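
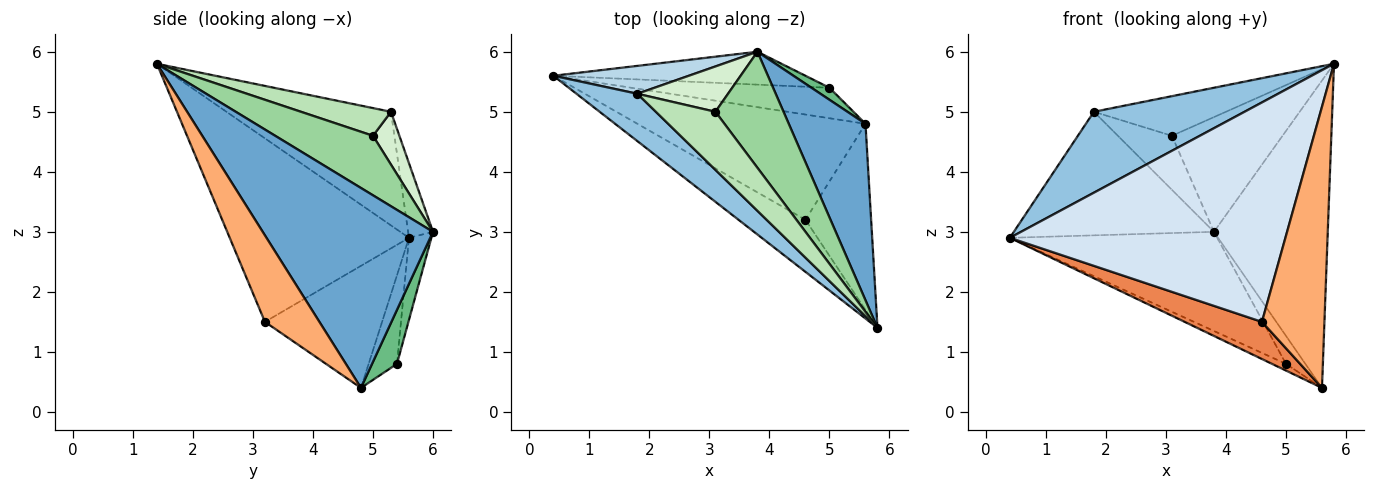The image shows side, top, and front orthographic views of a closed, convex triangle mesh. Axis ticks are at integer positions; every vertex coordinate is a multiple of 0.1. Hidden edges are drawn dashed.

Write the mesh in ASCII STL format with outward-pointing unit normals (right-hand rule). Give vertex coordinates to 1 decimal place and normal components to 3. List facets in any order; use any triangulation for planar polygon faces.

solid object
 facet normal 0.792 0.529 0.304
  outer loop
   vertex 3.8 6.0 3.0
   vertex 5.8 1.4 5.8
   vertex 5.6 4.8 0.4
  endloop
 endfacet
 facet normal -0.686 -0.628 0.368
  outer loop
   vertex 1.8 5.3 5.0
   vertex 0.4 5.6 2.9
   vertex 5.8 1.4 5.8
  endloop
 endfacet
 facet normal -0.120 0.968 0.219
  outer loop
   vertex 1.8 5.3 5.0
   vertex 3.8 6.0 3.0
   vertex 0.4 5.6 2.9
  endloop
 endfacet
 facet normal -0.535 -0.822 -0.195
  outer loop
   vertex 4.6 3.2 1.5
   vertex 5.8 1.4 5.8
   vertex 0.4 5.6 2.9
  endloop
 endfacet
 facet normal -0.450 -0.297 -0.842
  outer loop
   vertex 4.6 3.2 1.5
   vertex 0.4 5.6 2.9
   vertex 5.6 4.8 0.4
  endloop
 endfacet
 facet normal 0.588 -0.674 -0.446
  outer loop
   vertex 4.6 3.2 1.5
   vertex 5.6 4.8 0.4
   vertex 5.8 1.4 5.8
  endloop
 endfacet
 facet normal -0.400 0.197 -0.895
  outer loop
   vertex 5.0 5.4 0.8
   vertex 5.6 4.8 0.4
   vertex 0.4 5.6 2.9
  endloop
 endfacet
 facet normal -0.102 0.944 -0.313
  outer loop
   vertex 5.0 5.4 0.8
   vertex 0.4 5.6 2.9
   vertex 3.8 6.0 3.0
  endloop
 endfacet
 facet normal 0.763 0.594 0.254
  outer loop
   vertex 5.0 5.4 0.8
   vertex 3.8 6.0 3.0
   vertex 5.6 4.8 0.4
  endloop
 endfacet
 facet normal 0.528 0.597 0.604
  outer loop
   vertex 3.1 5.0 4.6
   vertex 5.8 1.4 5.8
   vertex 3.8 6.0 3.0
  endloop
 endfacet
 facet normal 0.359 0.526 0.771
  outer loop
   vertex 3.1 5.0 4.6
   vertex 1.8 5.3 5.0
   vertex 5.8 1.4 5.8
  endloop
 endfacet
 facet normal 0.351 0.717 0.602
  outer loop
   vertex 3.1 5.0 4.6
   vertex 3.8 6.0 3.0
   vertex 1.8 5.3 5.0
  endloop
 endfacet
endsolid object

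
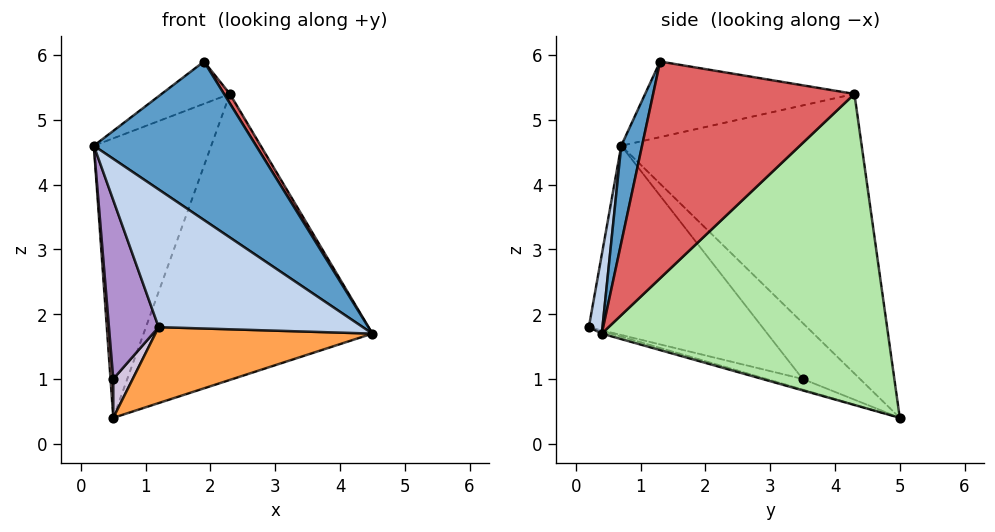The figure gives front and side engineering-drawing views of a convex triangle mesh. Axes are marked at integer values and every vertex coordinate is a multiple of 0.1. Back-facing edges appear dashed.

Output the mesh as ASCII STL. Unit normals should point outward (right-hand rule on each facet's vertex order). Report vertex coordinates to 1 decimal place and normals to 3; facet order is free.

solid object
 facet normal 0.122 -0.952 0.280
  outer loop
   vertex 1.9 1.3 5.9
   vertex 0.2 0.7 4.6
   vertex 4.5 0.4 1.7
  endloop
 endfacet
 facet normal 0.065 -0.978 0.198
  outer loop
   vertex 1.2 0.2 1.8
   vertex 4.5 0.4 1.7
   vertex 0.2 0.7 4.6
  endloop
 endfacet
 facet normal -0.012 -0.282 -0.959
  outer loop
   vertex 1.2 0.2 1.8
   vertex 0.5 5.0 0.4
   vertex 4.5 0.4 1.7
  endloop
 endfacet
 facet normal -0.839 0.409 0.359
  outer loop
   vertex 2.3 4.3 5.4
   vertex 0.5 5.0 0.4
   vertex 0.2 0.7 4.6
  endloop
 endfacet
 facet normal -0.639 0.209 0.740
  outer loop
   vertex 2.3 4.3 5.4
   vertex 0.2 0.7 4.6
   vertex 1.9 1.3 5.9
  endloop
 endfacet
 facet normal 0.767 0.613 -0.190
  outer loop
   vertex 2.3 4.3 5.4
   vertex 4.5 0.4 1.7
   vertex 0.5 5.0 0.4
  endloop
 endfacet
 facet normal 0.848 -0.025 0.530
  outer loop
   vertex 2.3 4.3 5.4
   vertex 1.9 1.3 5.9
   vertex 4.5 0.4 1.7
  endloop
 endfacet
 facet normal -0.992 -0.048 -0.120
  outer loop
   vertex 0.5 3.5 1.0
   vertex 0.2 0.7 4.6
   vertex 0.5 5.0 0.4
  endloop
 endfacet
 facet normal -0.922 -0.264 -0.282
  outer loop
   vertex 0.5 3.5 1.0
   vertex 1.2 0.2 1.8
   vertex 0.2 0.7 4.6
  endloop
 endfacet
 facet normal -0.568 -0.306 -0.764
  outer loop
   vertex 0.5 3.5 1.0
   vertex 0.5 5.0 0.4
   vertex 1.2 0.2 1.8
  endloop
 endfacet
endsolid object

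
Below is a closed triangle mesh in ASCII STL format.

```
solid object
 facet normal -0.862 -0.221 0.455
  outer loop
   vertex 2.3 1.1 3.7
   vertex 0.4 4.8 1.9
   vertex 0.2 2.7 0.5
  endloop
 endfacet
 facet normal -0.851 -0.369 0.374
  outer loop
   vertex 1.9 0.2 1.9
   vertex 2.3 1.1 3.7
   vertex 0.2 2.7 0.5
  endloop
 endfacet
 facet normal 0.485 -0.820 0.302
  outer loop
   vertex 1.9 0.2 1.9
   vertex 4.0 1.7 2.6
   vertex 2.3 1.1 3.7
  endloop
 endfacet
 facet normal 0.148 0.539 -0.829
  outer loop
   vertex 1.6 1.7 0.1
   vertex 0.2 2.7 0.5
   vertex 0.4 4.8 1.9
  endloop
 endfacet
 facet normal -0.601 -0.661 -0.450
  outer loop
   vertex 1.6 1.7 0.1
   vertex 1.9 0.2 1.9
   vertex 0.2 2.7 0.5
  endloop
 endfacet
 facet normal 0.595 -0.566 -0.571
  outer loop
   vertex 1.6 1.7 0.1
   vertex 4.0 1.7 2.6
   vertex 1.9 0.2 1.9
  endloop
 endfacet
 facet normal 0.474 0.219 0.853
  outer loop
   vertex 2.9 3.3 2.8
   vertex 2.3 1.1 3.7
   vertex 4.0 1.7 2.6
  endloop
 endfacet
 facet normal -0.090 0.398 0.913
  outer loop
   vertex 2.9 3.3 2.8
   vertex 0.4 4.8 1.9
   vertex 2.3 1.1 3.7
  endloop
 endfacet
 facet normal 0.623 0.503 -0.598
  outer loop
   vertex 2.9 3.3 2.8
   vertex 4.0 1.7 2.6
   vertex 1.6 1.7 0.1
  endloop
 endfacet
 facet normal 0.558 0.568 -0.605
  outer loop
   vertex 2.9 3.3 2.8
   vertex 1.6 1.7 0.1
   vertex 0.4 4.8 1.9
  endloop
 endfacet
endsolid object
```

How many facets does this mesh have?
10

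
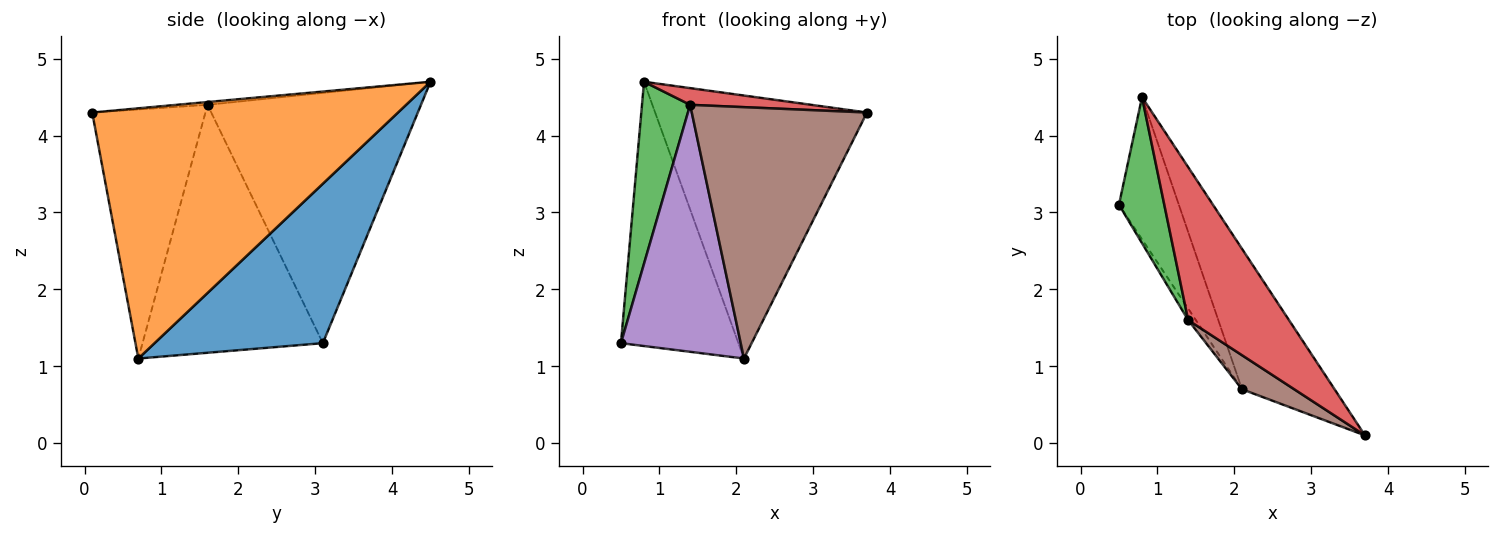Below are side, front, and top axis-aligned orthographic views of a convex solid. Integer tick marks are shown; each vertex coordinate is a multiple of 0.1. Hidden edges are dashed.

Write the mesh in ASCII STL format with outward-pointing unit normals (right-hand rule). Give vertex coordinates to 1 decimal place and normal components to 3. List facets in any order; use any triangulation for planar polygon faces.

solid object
 facet normal 0.784 0.547 -0.294
  outer loop
   vertex 2.1 0.7 1.1
   vertex 0.5 3.1 1.3
   vertex 0.8 4.5 4.7
  endloop
 endfacet
 facet normal 0.786 0.545 -0.291
  outer loop
   vertex 2.1 0.7 1.1
   vertex 0.8 4.5 4.7
   vertex 3.7 0.1 4.3
  endloop
 endfacet
 facet normal -0.961 -0.217 0.174
  outer loop
   vertex 1.4 1.6 4.4
   vertex 0.8 4.5 4.7
   vertex 0.5 3.1 1.3
  endloop
 endfacet
 facet normal -0.028 -0.108 0.994
  outer loop
   vertex 1.4 1.6 4.4
   vertex 3.7 0.1 4.3
   vertex 0.8 4.5 4.7
  endloop
 endfacet
 facet normal -0.833 -0.553 -0.026
  outer loop
   vertex 1.4 1.6 4.4
   vertex 0.5 3.1 1.3
   vertex 2.1 0.7 1.1
  endloop
 endfacet
 facet normal -0.539 -0.834 0.113
  outer loop
   vertex 1.4 1.6 4.4
   vertex 2.1 0.7 1.1
   vertex 3.7 0.1 4.3
  endloop
 endfacet
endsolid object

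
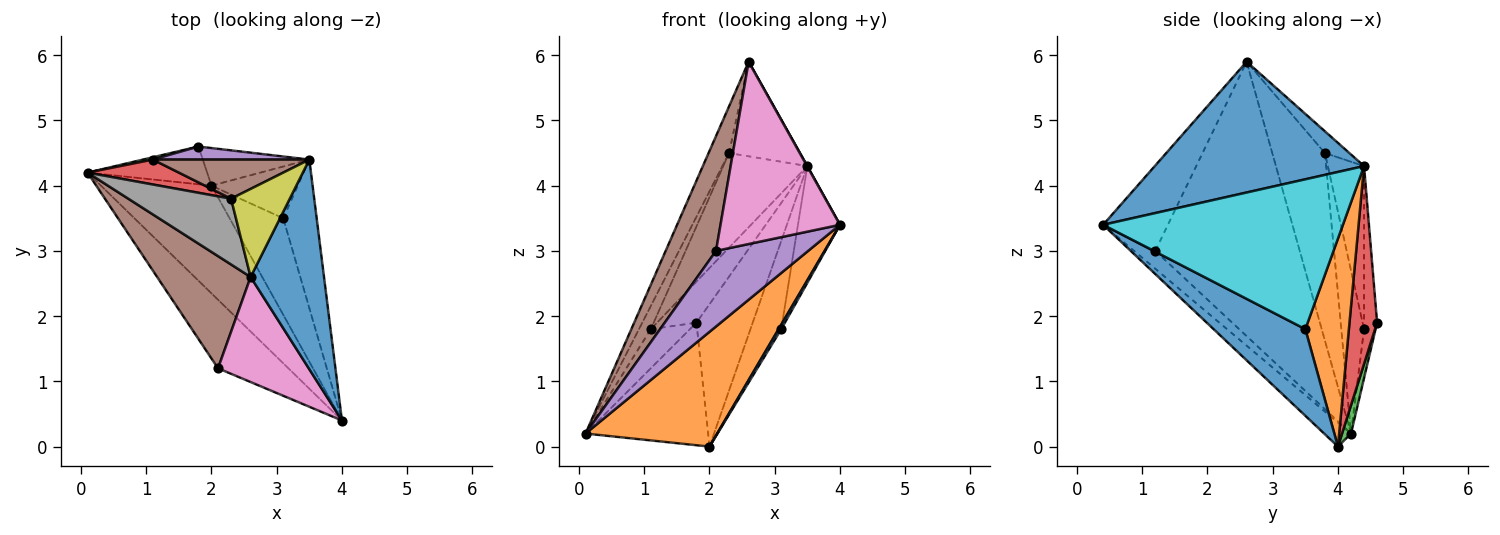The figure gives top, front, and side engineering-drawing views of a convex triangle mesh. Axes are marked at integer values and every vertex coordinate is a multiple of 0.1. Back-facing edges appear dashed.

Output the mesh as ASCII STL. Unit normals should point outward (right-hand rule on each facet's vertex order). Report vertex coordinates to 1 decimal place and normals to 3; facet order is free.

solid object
 facet normal 0.872 -0.001 0.489
  outer loop
   vertex 3.5 4.4 4.3
   vertex 2.6 2.6 5.9
   vertex 4.0 0.4 3.4
  endloop
 endfacet
 facet normal -0.147 -0.721 -0.677
  outer loop
   vertex 2.0 4.0 0.0
   vertex 4.0 0.4 3.4
   vertex 0.1 4.2 0.2
  endloop
 endfacet
 facet normal 0.069 0.953 -0.294
  outer loop
   vertex 2.0 4.0 0.0
   vertex 0.1 4.2 0.2
   vertex 1.8 4.6 1.9
  endloop
 endfacet
 facet normal 0.429 0.874 -0.231
  outer loop
   vertex 2.0 4.0 0.0
   vertex 1.8 4.6 1.9
   vertex 3.5 4.4 4.3
  endloop
 endfacet
 facet normal -0.168 -0.730 -0.662
  outer loop
   vertex 2.1 1.2 3.0
   vertex 0.1 4.2 0.2
   vertex 4.0 0.4 3.4
  endloop
 endfacet
 facet normal -0.899 -0.313 0.306
  outer loop
   vertex 2.1 1.2 3.0
   vertex 2.6 2.6 5.9
   vertex 0.1 4.2 0.2
  endloop
 endfacet
 facet normal -0.425 -0.784 0.452
  outer loop
   vertex 2.1 1.2 3.0
   vertex 4.0 0.4 3.4
   vertex 2.6 2.6 5.9
  endloop
 endfacet
 facet normal -0.830 0.323 0.455
  outer loop
   vertex 2.3 3.8 4.5
   vertex 0.1 4.2 0.2
   vertex 2.6 2.6 5.9
  endloop
 endfacet
 facet normal -0.245 0.710 0.661
  outer loop
   vertex 2.3 3.8 4.5
   vertex 2.6 2.6 5.9
   vertex 3.5 4.4 4.3
  endloop
 endfacet
 facet normal 0.962 0.169 -0.215
  outer loop
   vertex 3.1 3.5 1.8
   vertex 3.5 4.4 4.3
   vertex 4.0 0.4 3.4
  endloop
 endfacet
 facet normal 0.850 -0.025 -0.526
  outer loop
   vertex 3.1 3.5 1.8
   vertex 4.0 0.4 3.4
   vertex 2.0 4.0 0.0
  endloop
 endfacet
 facet normal 0.773 0.547 -0.321
  outer loop
   vertex 3.1 3.5 1.8
   vertex 2.0 4.0 0.0
   vertex 3.5 4.4 4.3
  endloop
 endfacet
 facet normal -0.282 0.958 0.056
  outer loop
   vertex 1.1 4.4 1.8
   vertex 1.8 4.6 1.9
   vertex 0.1 4.2 0.2
  endloop
 endfacet
 facet normal -0.795 0.413 0.445
  outer loop
   vertex 1.1 4.4 1.8
   vertex 0.1 4.2 0.2
   vertex 2.3 3.8 4.5
  endloop
 endfacet
 facet normal -0.301 0.909 0.289
  outer loop
   vertex 1.1 4.4 1.8
   vertex 3.5 4.4 4.3
   vertex 1.8 4.6 1.9
  endloop
 endfacet
 facet normal -0.370 0.858 0.355
  outer loop
   vertex 1.1 4.4 1.8
   vertex 2.3 3.8 4.5
   vertex 3.5 4.4 4.3
  endloop
 endfacet
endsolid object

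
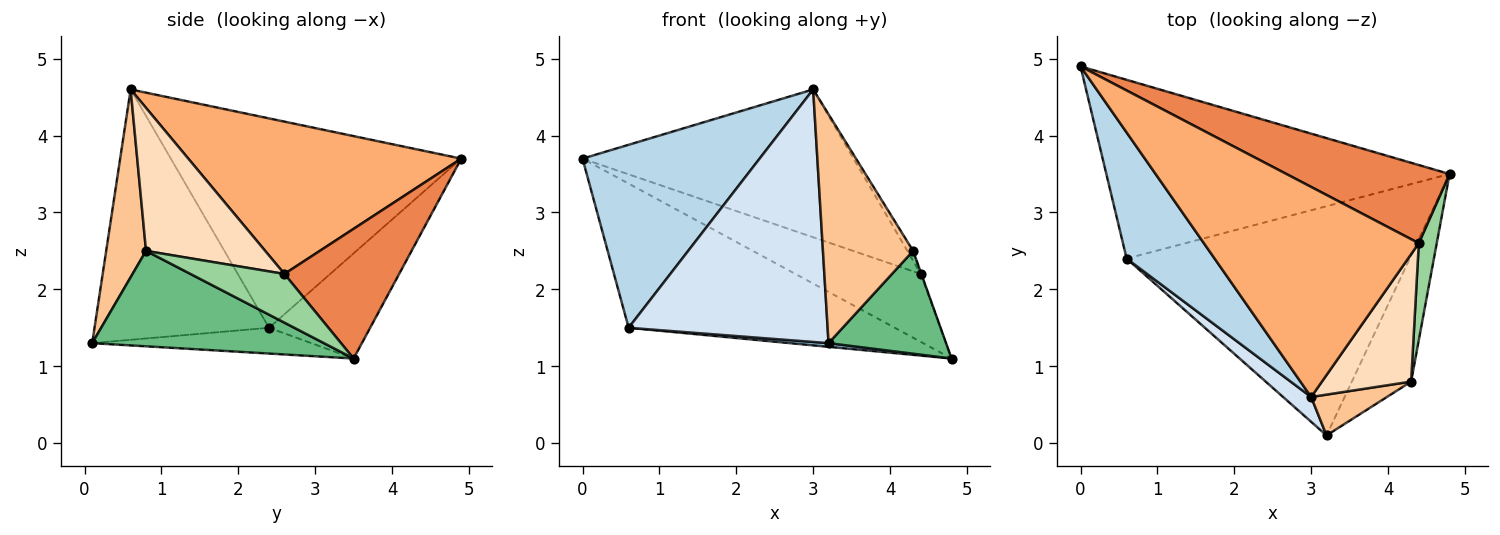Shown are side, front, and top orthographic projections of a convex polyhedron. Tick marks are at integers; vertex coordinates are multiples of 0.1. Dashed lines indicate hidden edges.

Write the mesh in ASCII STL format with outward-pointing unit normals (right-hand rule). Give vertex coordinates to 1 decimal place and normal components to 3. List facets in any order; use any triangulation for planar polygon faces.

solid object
 facet normal -0.232 0.611 -0.757
  outer loop
   vertex 0.6 2.4 1.5
   vertex 0.0 4.9 3.7
   vertex 4.8 3.5 1.1
  endloop
 endfacet
 facet normal -0.091 -0.016 -0.996
  outer loop
   vertex 0.6 2.4 1.5
   vertex 4.8 3.5 1.1
   vertex 3.2 0.1 1.3
  endloop
 endfacet
 facet normal -0.804 -0.490 0.338
  outer loop
   vertex 0.6 2.4 1.5
   vertex 3.0 0.6 4.6
   vertex 0.0 4.9 3.7
  endloop
 endfacet
 facet normal -0.658 -0.750 0.074
  outer loop
   vertex 0.6 2.4 1.5
   vertex 3.2 0.1 1.3
   vertex 3.0 0.6 4.6
  endloop
 endfacet
 facet normal 0.515 0.562 0.647
  outer loop
   vertex 4.4 2.6 2.2
   vertex 4.8 3.5 1.1
   vertex 0.0 4.9 3.7
  endloop
 endfacet
 facet normal 0.501 0.498 0.707
  outer loop
   vertex 4.4 2.6 2.2
   vertex 0.0 4.9 3.7
   vertex 3.0 0.6 4.6
  endloop
 endfacet
 facet normal 0.399 -0.903 0.161
  outer loop
   vertex 4.3 0.8 2.5
   vertex 3.0 0.6 4.6
   vertex 3.2 0.1 1.3
  endloop
 endfacet
 facet normal 0.848 0.041 0.529
  outer loop
   vertex 4.3 0.8 2.5
   vertex 4.4 2.6 2.2
   vertex 3.0 0.6 4.6
  endloop
 endfacet
 facet normal 0.780 -0.396 -0.484
  outer loop
   vertex 4.3 0.8 2.5
   vertex 3.2 0.1 1.3
   vertex 4.8 3.5 1.1
  endloop
 endfacet
 facet normal 0.938 0.005 0.346
  outer loop
   vertex 4.3 0.8 2.5
   vertex 4.8 3.5 1.1
   vertex 4.4 2.6 2.2
  endloop
 endfacet
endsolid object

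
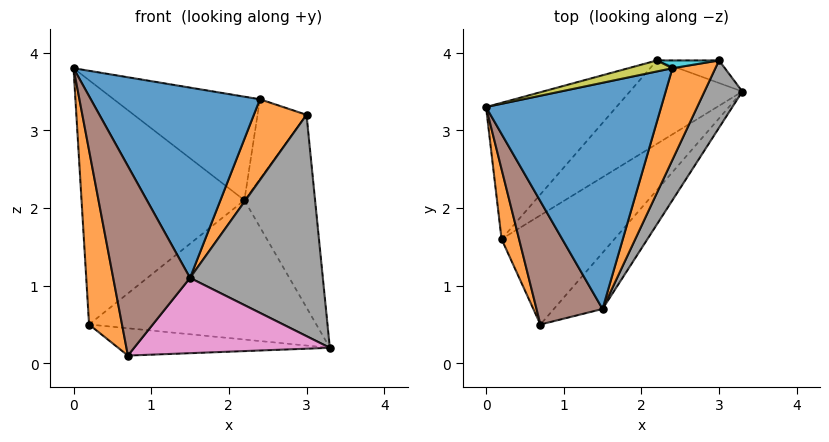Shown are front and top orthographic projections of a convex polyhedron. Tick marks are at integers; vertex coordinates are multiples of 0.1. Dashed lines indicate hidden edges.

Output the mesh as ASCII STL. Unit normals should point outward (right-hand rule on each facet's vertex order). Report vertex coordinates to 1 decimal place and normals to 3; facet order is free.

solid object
 facet normal 0.158 0.981 -0.115
  outer loop
   vertex 3.0 3.9 3.2
   vertex 3.3 3.5 0.2
   vertex 2.2 3.9 2.1
  endloop
 endfacet
 facet normal -0.867 -0.462 0.185
  outer loop
   vertex 0.2 1.6 0.5
   vertex 0.7 0.5 0.1
   vertex 0.0 3.3 3.8
  endloop
 endfacet
 facet normal -0.236 0.236 -0.943
  outer loop
   vertex 0.2 1.6 0.5
   vertex 3.3 3.5 0.2
   vertex 0.7 0.5 0.1
  endloop
 endfacet
 facet normal -0.524 0.744 -0.415
  outer loop
   vertex 0.2 1.6 0.5
   vertex 0.0 3.3 3.8
   vertex 2.2 3.9 2.1
  endloop
 endfacet
 facet normal -0.499 0.744 -0.445
  outer loop
   vertex 0.2 1.6 0.5
   vertex 2.2 3.9 2.1
   vertex 3.3 3.5 0.2
  endloop
 endfacet
 facet normal -0.427 -0.758 0.493
  outer loop
   vertex 1.5 0.7 1.1
   vertex 0.0 3.3 3.8
   vertex 0.7 0.5 0.1
  endloop
 endfacet
 facet normal 0.688 -0.582 -0.434
  outer loop
   vertex 1.5 0.7 1.1
   vertex 0.7 0.5 0.1
   vertex 3.3 3.5 0.2
  endloop
 endfacet
 facet normal 0.853 -0.499 0.152
  outer loop
   vertex 1.5 0.7 1.1
   vertex 3.3 3.5 0.2
   vertex 3.0 3.9 3.2
  endloop
 endfacet
 facet normal -0.186 0.977 0.104
  outer loop
   vertex 2.4 3.8 3.4
   vertex 2.2 3.9 2.1
   vertex 0.0 3.3 3.8
  endloop
 endfacet
 facet normal -0.132 0.987 0.096
  outer loop
   vertex 2.4 3.8 3.4
   vertex 3.0 3.9 3.2
   vertex 2.2 3.9 2.1
  endloop
 endfacet
 facet normal 0.253 -0.623 0.740
  outer loop
   vertex 2.4 3.8 3.4
   vertex 0.0 3.3 3.8
   vertex 1.5 0.7 1.1
  endloop
 endfacet
 facet normal 0.339 -0.622 0.706
  outer loop
   vertex 2.4 3.8 3.4
   vertex 1.5 0.7 1.1
   vertex 3.0 3.9 3.2
  endloop
 endfacet
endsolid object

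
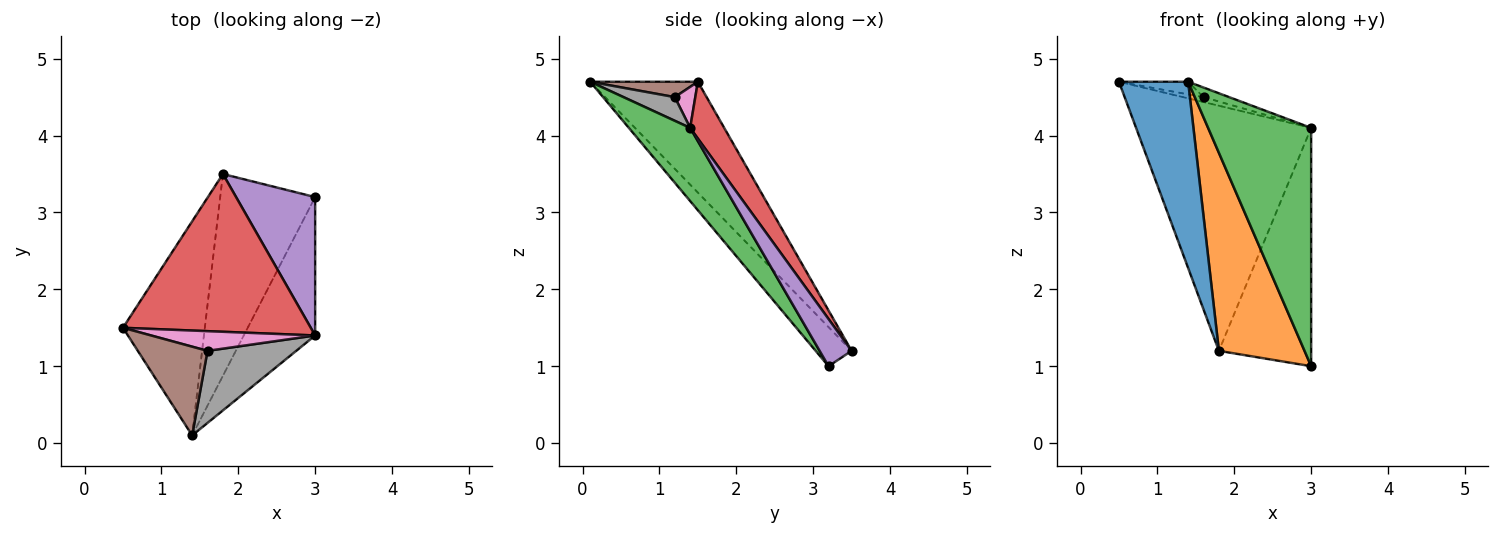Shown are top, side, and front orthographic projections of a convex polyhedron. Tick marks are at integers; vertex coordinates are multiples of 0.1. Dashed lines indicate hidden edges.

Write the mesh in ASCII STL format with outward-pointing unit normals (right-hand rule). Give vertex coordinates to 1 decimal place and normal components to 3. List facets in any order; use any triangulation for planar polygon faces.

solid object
 facet normal -0.714 -0.459 -0.528
  outer loop
   vertex 1.8 3.5 1.2
   vertex 1.4 0.1 4.7
   vertex 0.5 1.5 4.7
  endloop
 endfacet
 facet normal -0.282 -0.672 -0.685
  outer loop
   vertex 1.8 3.5 1.2
   vertex 3.0 3.2 1.0
   vertex 1.4 0.1 4.7
  endloop
 endfacet
 facet normal 0.457 -0.769 -0.447
  outer loop
   vertex 3.0 1.4 4.1
   vertex 1.4 0.1 4.7
   vertex 3.0 3.2 1.0
  endloop
 endfacet
 facet normal 0.161 0.830 0.534
  outer loop
   vertex 3.0 1.4 4.1
   vertex 1.8 3.5 1.2
   vertex 0.5 1.5 4.7
  endloop
 endfacet
 facet normal 0.287 0.828 0.481
  outer loop
   vertex 3.0 1.4 4.1
   vertex 3.0 3.2 1.0
   vertex 1.8 3.5 1.2
  endloop
 endfacet
 facet normal 0.213 0.137 0.967
  outer loop
   vertex 1.6 1.2 4.5
   vertex 0.5 1.5 4.7
   vertex 1.4 0.1 4.7
  endloop
 endfacet
 facet normal 0.236 0.236 0.943
  outer loop
   vertex 1.6 1.2 4.5
   vertex 3.0 1.4 4.1
   vertex 0.5 1.5 4.7
  endloop
 endfacet
 facet normal 0.256 0.128 0.958
  outer loop
   vertex 1.6 1.2 4.5
   vertex 1.4 0.1 4.7
   vertex 3.0 1.4 4.1
  endloop
 endfacet
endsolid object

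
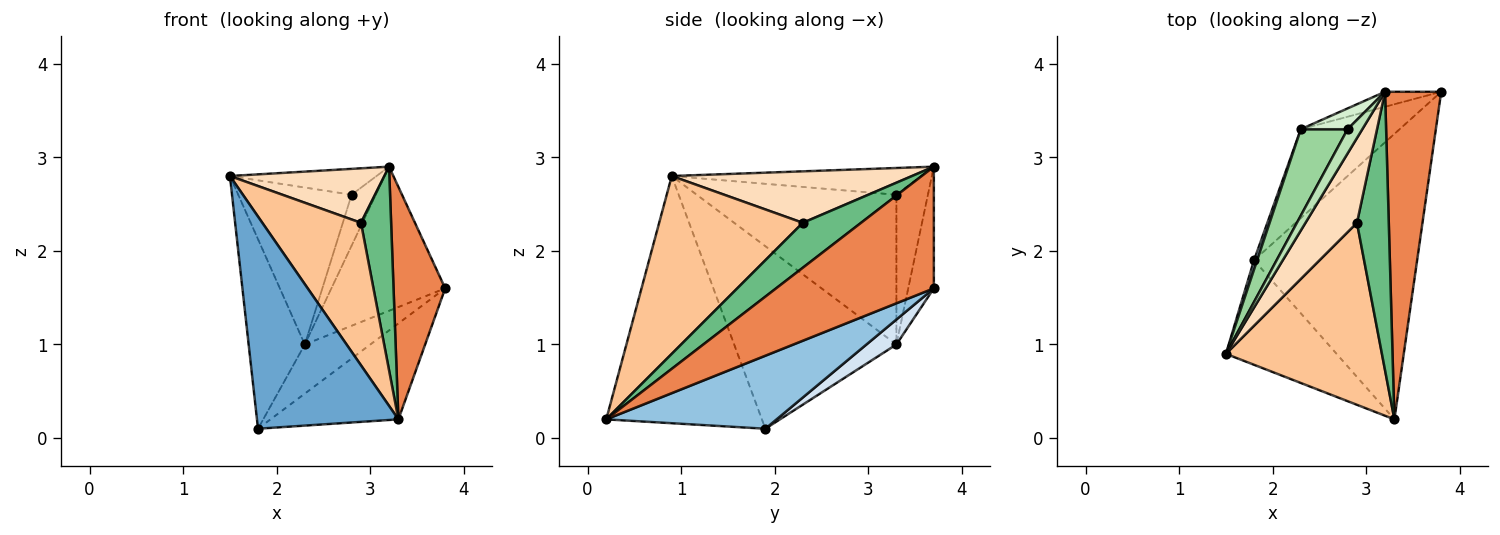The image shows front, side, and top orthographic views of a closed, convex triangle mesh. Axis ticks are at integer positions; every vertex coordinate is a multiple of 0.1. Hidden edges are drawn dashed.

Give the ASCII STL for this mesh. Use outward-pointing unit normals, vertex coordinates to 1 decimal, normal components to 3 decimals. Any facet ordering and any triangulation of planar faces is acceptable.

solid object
 facet normal -0.703 -0.638 -0.314
  outer loop
   vertex 1.8 1.9 0.1
   vertex 3.3 0.2 0.2
   vertex 1.5 0.9 2.8
  endloop
 endfacet
 facet normal 0.391 0.293 -0.873
  outer loop
   vertex 1.8 1.9 0.1
   vertex 3.8 3.7 1.6
   vertex 3.3 0.2 0.2
  endloop
 endfacet
 facet normal -0.945 0.327 0.016
  outer loop
   vertex 2.3 3.3 1.0
   vertex 1.8 1.9 0.1
   vertex 1.5 0.9 2.8
  endloop
 endfacet
 facet normal 0.216 0.472 -0.855
  outer loop
   vertex 2.3 3.3 1.0
   vertex 3.8 3.7 1.6
   vertex 1.8 1.9 0.1
  endloop
 endfacet
 facet normal 0.870 -0.285 0.402
  outer loop
   vertex 3.2 3.7 2.9
   vertex 3.3 0.2 0.2
   vertex 3.8 3.7 1.6
  endloop
 endfacet
 facet normal -0.218 0.971 -0.101
  outer loop
   vertex 3.2 3.7 2.9
   vertex 3.8 3.7 1.6
   vertex 2.3 3.3 1.0
  endloop
 endfacet
 facet normal 0.668 -0.459 0.586
  outer loop
   vertex 2.9 2.3 2.3
   vertex 1.5 0.9 2.8
   vertex 3.3 0.2 0.2
  endloop
 endfacet
 facet normal 0.644 -0.414 0.644
  outer loop
   vertex 2.9 2.3 2.3
   vertex 3.2 3.7 2.9
   vertex 1.5 0.9 2.8
  endloop
 endfacet
 facet normal 0.752 -0.389 0.532
  outer loop
   vertex 2.9 2.3 2.3
   vertex 3.3 0.2 0.2
   vertex 3.2 3.7 2.9
  endloop
 endfacet
 facet normal -0.839 0.476 0.262
  outer loop
   vertex 2.8 3.3 2.6
   vertex 2.3 3.3 1.0
   vertex 1.5 0.9 2.8
  endloop
 endfacet
 facet normal -0.779 0.458 0.428
  outer loop
   vertex 2.8 3.3 2.6
   vertex 1.5 0.9 2.8
   vertex 3.2 3.7 2.9
  endloop
 endfacet
 facet normal -0.771 0.590 0.241
  outer loop
   vertex 2.8 3.3 2.6
   vertex 3.2 3.7 2.9
   vertex 2.3 3.3 1.0
  endloop
 endfacet
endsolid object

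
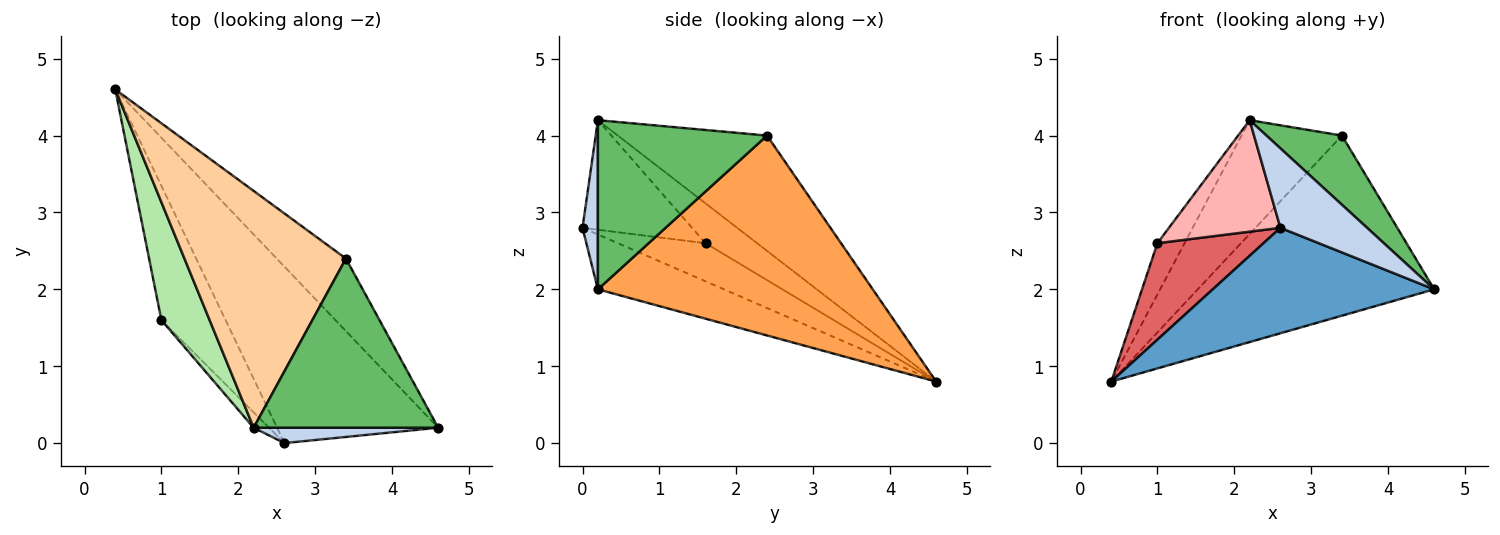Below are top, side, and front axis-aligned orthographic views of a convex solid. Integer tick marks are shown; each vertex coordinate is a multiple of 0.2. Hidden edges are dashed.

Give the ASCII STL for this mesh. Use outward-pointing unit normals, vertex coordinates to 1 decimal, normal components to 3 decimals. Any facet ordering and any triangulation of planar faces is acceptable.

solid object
 facet normal -0.280 -0.492 -0.824
  outer loop
   vertex 2.6 0.0 2.8
   vertex 0.4 4.6 0.8
   vertex 4.6 0.2 2.0
  endloop
 endfacet
 facet normal 0.172 -0.967 0.187
  outer loop
   vertex 2.6 0.0 2.8
   vertex 4.6 0.2 2.0
   vertex 2.2 0.2 4.2
  endloop
 endfacet
 facet normal 0.733 0.631 -0.254
  outer loop
   vertex 3.4 2.4 4.0
   vertex 4.6 0.2 2.0
   vertex 0.4 4.6 0.8
  endloop
 endfacet
 facet normal -0.541 0.364 0.758
  outer loop
   vertex 3.4 2.4 4.0
   vertex 0.4 4.6 0.8
   vertex 2.2 0.2 4.2
  endloop
 endfacet
 facet normal 0.647 -0.289 0.706
  outer loop
   vertex 3.4 2.4 4.0
   vertex 2.2 0.2 4.2
   vertex 4.6 0.2 2.0
  endloop
 endfacet
 facet normal -0.604 0.318 0.731
  outer loop
   vertex 1.0 1.6 2.6
   vertex 2.2 0.2 4.2
   vertex 0.4 4.6 0.8
  endloop
 endfacet
 facet normal -0.434 -0.526 -0.731
  outer loop
   vertex 1.0 1.6 2.6
   vertex 0.4 4.6 0.8
   vertex 2.6 0.0 2.8
  endloop
 endfacet
 facet normal -0.698 -0.710 -0.098
  outer loop
   vertex 1.0 1.6 2.6
   vertex 2.6 0.0 2.8
   vertex 2.2 0.2 4.2
  endloop
 endfacet
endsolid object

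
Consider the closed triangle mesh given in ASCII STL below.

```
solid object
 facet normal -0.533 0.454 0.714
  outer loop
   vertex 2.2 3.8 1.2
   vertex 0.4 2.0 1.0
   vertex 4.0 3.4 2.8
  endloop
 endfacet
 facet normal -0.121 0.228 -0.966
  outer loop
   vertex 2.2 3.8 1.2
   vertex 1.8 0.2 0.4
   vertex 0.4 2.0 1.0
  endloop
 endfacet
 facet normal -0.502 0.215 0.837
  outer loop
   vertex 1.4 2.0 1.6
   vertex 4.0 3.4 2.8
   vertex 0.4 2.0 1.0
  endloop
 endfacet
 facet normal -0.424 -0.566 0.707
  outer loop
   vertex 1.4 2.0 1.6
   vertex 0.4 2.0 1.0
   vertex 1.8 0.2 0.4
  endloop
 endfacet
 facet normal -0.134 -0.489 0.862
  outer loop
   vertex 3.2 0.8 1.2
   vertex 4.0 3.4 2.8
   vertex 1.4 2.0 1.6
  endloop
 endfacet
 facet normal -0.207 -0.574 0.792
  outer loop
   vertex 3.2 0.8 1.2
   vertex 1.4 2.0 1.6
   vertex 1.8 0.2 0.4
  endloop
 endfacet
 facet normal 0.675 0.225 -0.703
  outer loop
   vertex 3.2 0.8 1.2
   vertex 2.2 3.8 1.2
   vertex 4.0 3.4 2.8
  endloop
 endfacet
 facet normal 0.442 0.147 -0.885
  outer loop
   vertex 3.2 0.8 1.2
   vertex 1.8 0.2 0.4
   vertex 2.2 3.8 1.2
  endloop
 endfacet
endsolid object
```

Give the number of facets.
8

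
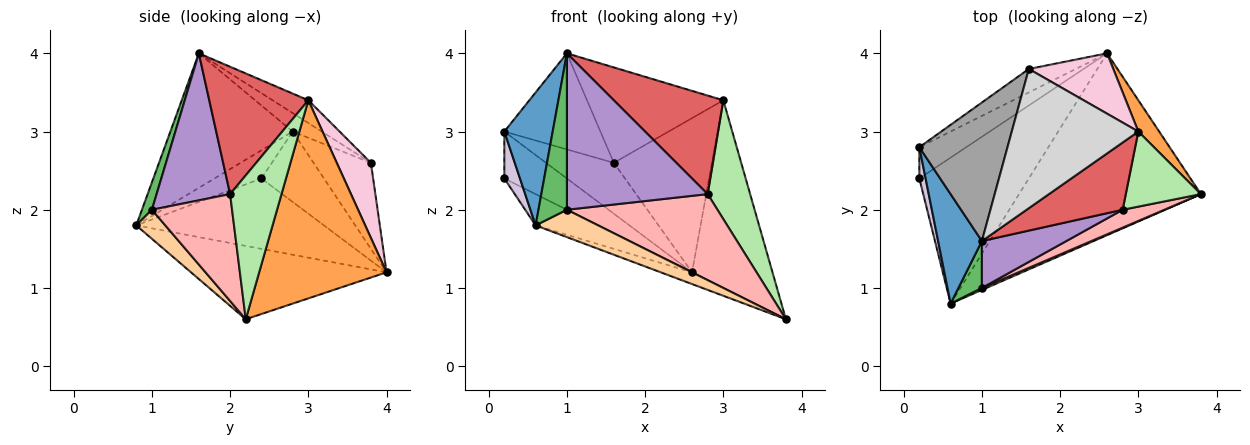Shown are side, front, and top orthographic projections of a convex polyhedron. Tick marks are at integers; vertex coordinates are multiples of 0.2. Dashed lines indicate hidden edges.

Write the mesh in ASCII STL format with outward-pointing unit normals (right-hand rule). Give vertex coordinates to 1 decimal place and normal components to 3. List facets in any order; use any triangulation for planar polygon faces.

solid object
 facet normal -0.890 -0.352 0.290
  outer loop
   vertex 1.0 1.6 4.0
   vertex 0.2 2.8 3.0
   vertex 0.6 0.8 1.8
  endloop
 endfacet
 facet normal -0.373 0.060 -0.926
  outer loop
   vertex 2.6 4.0 1.2
   vertex 3.8 2.2 0.6
   vertex 0.6 0.8 1.8
  endloop
 endfacet
 facet normal 0.842 0.532 0.089
  outer loop
   vertex 2.6 4.0 1.2
   vertex 3.0 3.0 3.4
   vertex 3.8 2.2 0.6
  endloop
 endfacet
 facet normal 0.420 -0.905 0.065
  outer loop
   vertex 1.0 1.0 2.0
   vertex 0.6 0.8 1.8
   vertex 3.8 2.2 0.6
  endloop
 endfacet
 facet normal 0.318 -0.908 0.272
  outer loop
   vertex 1.0 1.0 2.0
   vertex 1.0 1.6 4.0
   vertex 0.6 0.8 1.8
  endloop
 endfacet
 facet normal 0.715 -0.591 0.373
  outer loop
   vertex 2.8 2.0 2.2
   vertex 3.8 2.2 0.6
   vertex 3.0 3.0 3.4
  endloop
 endfacet
 facet normal 0.599 -0.662 0.452
  outer loop
   vertex 2.8 2.0 2.2
   vertex 3.0 3.0 3.4
   vertex 1.0 1.6 4.0
  endloop
 endfacet
 facet normal 0.462 -0.868 0.180
  outer loop
   vertex 2.8 2.0 2.2
   vertex 1.0 1.0 2.0
   vertex 3.8 2.2 0.6
  endloop
 endfacet
 facet normal 0.447 -0.857 0.257
  outer loop
   vertex 2.8 2.0 2.2
   vertex 1.0 1.6 4.0
   vertex 1.0 1.0 2.0
  endloop
 endfacet
 facet normal -0.928 -0.309 0.206
  outer loop
   vertex 0.2 2.4 2.4
   vertex 0.6 0.8 1.8
   vertex 0.2 2.8 3.0
  endloop
 endfacet
 facet normal -0.640 0.640 -0.426
  outer loop
   vertex 0.2 2.4 2.4
   vertex 0.2 2.8 3.0
   vertex 2.6 4.0 1.2
  endloop
 endfacet
 facet normal -0.532 0.177 -0.828
  outer loop
   vertex 0.2 2.4 2.4
   vertex 2.6 4.0 1.2
   vertex 0.6 0.8 1.8
  endloop
 endfacet
 facet normal -0.609 0.720 -0.332
  outer loop
   vertex 1.6 3.8 2.6
   vertex 2.6 4.0 1.2
   vertex 0.2 2.8 3.0
  endloop
 endfacet
 facet normal 0.308 0.886 0.347
  outer loop
   vertex 1.6 3.8 2.6
   vertex 3.0 3.0 3.4
   vertex 2.6 4.0 1.2
  endloop
 endfacet
 facet normal -0.170 0.562 0.810
  outer loop
   vertex 1.6 3.8 2.6
   vertex 0.2 2.8 3.0
   vertex 1.0 1.6 4.0
  endloop
 endfacet
 facet normal -0.147 0.559 0.816
  outer loop
   vertex 1.6 3.8 2.6
   vertex 1.0 1.6 4.0
   vertex 3.0 3.0 3.4
  endloop
 endfacet
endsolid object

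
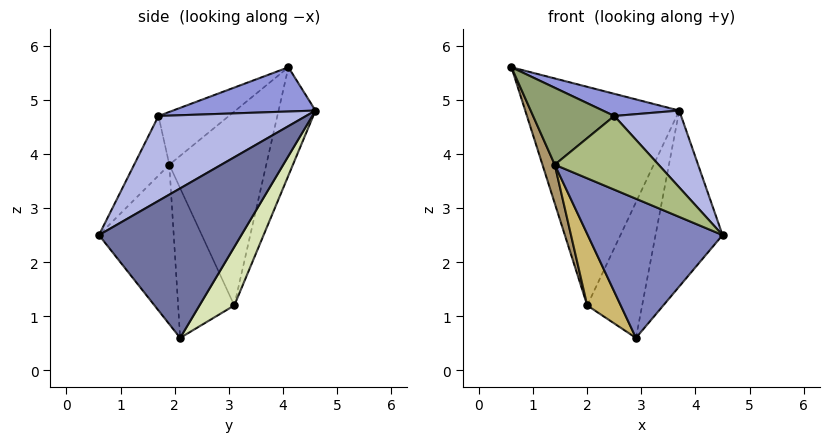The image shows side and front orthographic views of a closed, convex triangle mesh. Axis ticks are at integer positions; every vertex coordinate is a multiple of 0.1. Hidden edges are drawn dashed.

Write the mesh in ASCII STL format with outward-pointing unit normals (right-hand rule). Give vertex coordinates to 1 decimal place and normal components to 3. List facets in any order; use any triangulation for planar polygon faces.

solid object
 facet normal 0.832 0.392 -0.392
  outer loop
   vertex 2.9 2.1 0.6
   vertex 3.7 4.6 4.8
   vertex 4.5 0.6 2.5
  endloop
 endfacet
 facet normal -0.467 -0.842 -0.271
  outer loop
   vertex 1.4 1.9 3.8
   vertex 2.9 2.1 0.6
   vertex 4.5 0.6 2.5
  endloop
 endfacet
 facet normal 0.269 -0.144 0.952
  outer loop
   vertex 2.5 1.7 4.7
   vertex 3.7 4.6 4.8
   vertex 0.6 4.1 5.6
  endloop
 endfacet
 facet normal 0.633 -0.287 0.719
  outer loop
   vertex 2.5 1.7 4.7
   vertex 4.5 0.6 2.5
   vertex 3.7 4.6 4.8
  endloop
 endfacet
 facet normal -0.553 -0.639 0.535
  outer loop
   vertex 2.5 1.7 4.7
   vertex 0.6 4.1 5.6
   vertex 1.4 1.9 3.8
  endloop
 endfacet
 facet normal -0.316 -0.932 0.179
  outer loop
   vertex 2.5 1.7 4.7
   vertex 1.4 1.9 3.8
   vertex 4.5 0.6 2.5
  endloop
 endfacet
 facet normal -0.223 0.933 -0.283
  outer loop
   vertex 2.0 3.1 1.2
   vertex 0.6 4.1 5.6
   vertex 3.7 4.6 4.8
  endloop
 endfacet
 facet normal 0.458 0.723 -0.517
  outer loop
   vertex 2.0 3.1 1.2
   vertex 3.7 4.6 4.8
   vertex 2.9 2.1 0.6
  endloop
 endfacet
 facet normal -0.954 -0.121 -0.276
  outer loop
   vertex 2.0 3.1 1.2
   vertex 1.4 1.9 3.8
   vertex 0.6 4.1 5.6
  endloop
 endfacet
 facet normal -0.788 -0.470 -0.399
  outer loop
   vertex 2.0 3.1 1.2
   vertex 2.9 2.1 0.6
   vertex 1.4 1.9 3.8
  endloop
 endfacet
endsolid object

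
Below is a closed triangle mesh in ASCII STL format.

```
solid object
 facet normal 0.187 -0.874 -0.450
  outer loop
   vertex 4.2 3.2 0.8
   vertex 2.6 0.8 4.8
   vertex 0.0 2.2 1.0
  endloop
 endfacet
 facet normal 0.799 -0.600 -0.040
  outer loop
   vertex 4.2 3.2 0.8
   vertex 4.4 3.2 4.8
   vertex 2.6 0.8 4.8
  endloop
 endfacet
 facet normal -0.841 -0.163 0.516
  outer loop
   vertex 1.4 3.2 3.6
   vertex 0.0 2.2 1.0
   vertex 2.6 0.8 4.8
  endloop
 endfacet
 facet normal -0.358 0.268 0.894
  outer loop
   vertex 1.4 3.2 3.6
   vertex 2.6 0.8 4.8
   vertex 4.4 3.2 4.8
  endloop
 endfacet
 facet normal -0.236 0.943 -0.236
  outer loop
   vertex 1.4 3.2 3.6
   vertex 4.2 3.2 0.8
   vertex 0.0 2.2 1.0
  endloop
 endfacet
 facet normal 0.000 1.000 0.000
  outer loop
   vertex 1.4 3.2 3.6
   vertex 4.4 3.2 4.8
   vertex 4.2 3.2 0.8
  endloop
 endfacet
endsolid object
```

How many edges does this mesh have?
9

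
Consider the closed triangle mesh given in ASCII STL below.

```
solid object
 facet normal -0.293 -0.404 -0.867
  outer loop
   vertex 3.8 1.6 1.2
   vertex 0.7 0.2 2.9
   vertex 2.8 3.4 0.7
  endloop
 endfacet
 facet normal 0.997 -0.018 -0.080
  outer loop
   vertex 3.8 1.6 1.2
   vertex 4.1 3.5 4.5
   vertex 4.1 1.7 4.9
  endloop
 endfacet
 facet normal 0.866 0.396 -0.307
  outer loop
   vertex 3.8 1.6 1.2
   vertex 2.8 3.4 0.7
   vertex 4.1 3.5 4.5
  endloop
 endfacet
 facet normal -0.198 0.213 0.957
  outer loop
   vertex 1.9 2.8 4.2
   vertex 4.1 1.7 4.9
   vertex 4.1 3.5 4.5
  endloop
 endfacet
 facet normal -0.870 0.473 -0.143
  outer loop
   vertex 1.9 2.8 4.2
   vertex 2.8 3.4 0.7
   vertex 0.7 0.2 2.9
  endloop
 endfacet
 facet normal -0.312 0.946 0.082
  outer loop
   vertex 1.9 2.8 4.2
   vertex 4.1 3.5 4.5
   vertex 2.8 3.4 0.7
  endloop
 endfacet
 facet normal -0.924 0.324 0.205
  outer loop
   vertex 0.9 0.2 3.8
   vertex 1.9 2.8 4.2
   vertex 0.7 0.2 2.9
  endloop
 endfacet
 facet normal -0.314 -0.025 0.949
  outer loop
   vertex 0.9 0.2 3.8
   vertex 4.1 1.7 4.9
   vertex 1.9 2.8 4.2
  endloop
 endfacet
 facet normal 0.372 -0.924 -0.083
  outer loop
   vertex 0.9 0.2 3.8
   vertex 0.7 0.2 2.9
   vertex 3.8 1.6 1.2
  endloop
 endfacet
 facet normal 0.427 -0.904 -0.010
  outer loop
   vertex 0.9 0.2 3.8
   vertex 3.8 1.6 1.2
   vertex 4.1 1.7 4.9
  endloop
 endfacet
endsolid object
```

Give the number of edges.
15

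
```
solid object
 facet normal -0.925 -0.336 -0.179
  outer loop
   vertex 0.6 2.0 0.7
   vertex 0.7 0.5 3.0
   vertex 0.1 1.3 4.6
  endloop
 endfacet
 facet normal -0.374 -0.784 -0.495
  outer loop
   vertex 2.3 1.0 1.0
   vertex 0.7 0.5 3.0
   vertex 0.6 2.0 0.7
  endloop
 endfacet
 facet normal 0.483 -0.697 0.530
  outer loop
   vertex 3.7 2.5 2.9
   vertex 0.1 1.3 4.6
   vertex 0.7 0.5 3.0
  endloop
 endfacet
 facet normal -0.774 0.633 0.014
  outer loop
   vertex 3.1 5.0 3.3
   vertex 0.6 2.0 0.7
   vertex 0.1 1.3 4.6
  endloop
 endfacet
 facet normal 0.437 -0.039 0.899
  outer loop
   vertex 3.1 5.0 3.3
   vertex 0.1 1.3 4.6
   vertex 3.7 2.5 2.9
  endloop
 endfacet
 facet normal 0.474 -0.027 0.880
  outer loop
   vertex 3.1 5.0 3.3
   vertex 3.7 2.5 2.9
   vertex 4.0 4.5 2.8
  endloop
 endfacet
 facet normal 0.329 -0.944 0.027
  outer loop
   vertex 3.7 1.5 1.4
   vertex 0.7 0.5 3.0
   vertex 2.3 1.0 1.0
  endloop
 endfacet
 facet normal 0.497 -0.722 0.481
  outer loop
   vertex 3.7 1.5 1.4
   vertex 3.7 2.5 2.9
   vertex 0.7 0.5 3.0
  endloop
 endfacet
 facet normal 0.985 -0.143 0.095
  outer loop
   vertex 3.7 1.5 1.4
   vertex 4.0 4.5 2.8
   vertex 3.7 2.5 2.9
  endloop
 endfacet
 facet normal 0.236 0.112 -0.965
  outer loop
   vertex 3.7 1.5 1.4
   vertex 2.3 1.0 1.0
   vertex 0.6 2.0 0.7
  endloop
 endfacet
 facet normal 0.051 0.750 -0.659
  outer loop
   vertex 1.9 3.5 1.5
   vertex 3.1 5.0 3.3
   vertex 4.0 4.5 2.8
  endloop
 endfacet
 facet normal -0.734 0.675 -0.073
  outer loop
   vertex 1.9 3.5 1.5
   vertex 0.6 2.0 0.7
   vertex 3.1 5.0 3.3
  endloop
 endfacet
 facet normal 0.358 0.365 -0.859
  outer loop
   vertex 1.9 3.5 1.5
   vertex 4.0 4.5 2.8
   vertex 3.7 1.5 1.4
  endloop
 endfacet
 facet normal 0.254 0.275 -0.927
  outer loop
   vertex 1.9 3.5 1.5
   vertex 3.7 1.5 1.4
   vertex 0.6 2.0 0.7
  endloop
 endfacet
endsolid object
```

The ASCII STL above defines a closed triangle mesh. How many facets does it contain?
14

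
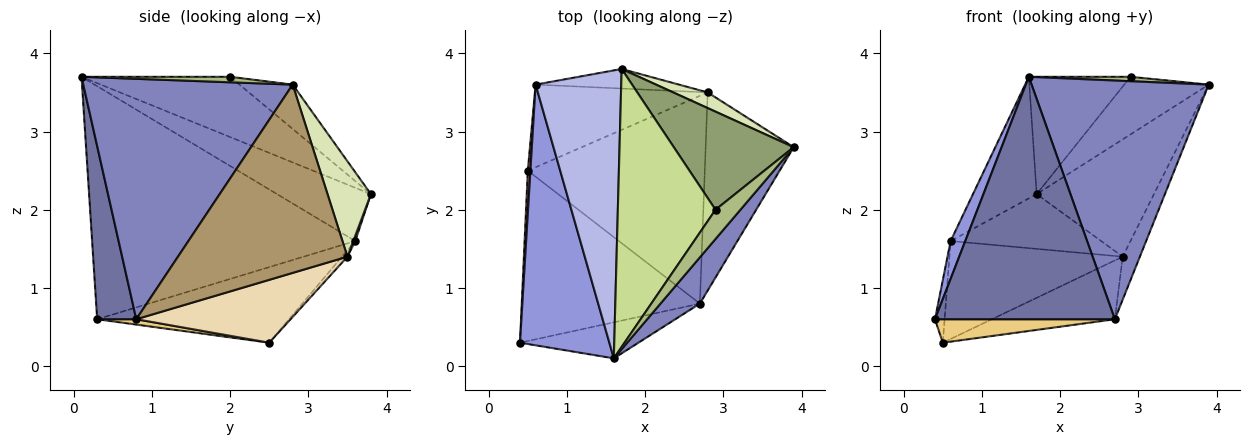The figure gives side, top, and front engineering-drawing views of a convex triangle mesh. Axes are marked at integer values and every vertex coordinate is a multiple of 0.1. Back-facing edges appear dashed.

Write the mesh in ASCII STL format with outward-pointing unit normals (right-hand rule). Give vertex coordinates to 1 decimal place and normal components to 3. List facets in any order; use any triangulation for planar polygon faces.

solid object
 facet normal 0.210 -0.967 -0.144
  outer loop
   vertex 2.7 0.8 0.6
   vertex 1.6 0.1 3.7
   vertex 0.4 0.3 0.6
  endloop
 endfacet
 facet normal 0.758 -0.641 0.124
  outer loop
   vertex 2.7 0.8 0.6
   vertex 3.9 2.8 3.6
   vertex 1.6 0.1 3.7
  endloop
 endfacet
 facet normal -0.932 -0.052 0.358
  outer loop
   vertex 0.6 3.6 1.6
   vertex 0.4 0.3 0.6
   vertex 1.6 0.1 3.7
  endloop
 endfacet
 facet normal -0.497 0.337 0.799
  outer loop
   vertex 0.6 3.6 1.6
   vertex 1.6 0.1 3.7
   vertex 1.7 3.8 2.2
  endloop
 endfacet
 facet normal -0.304 0.482 0.822
  outer loop
   vertex 2.9 2.0 3.7
   vertex 3.9 2.8 3.6
   vertex 1.7 3.8 2.2
  endloop
 endfacet
 facet normal 0.213 -0.146 0.966
  outer loop
   vertex 2.9 2.0 3.7
   vertex 1.6 0.1 3.7
   vertex 3.9 2.8 3.6
  endloop
 endfacet
 facet normal -0.494 0.338 0.801
  outer loop
   vertex 2.9 2.0 3.7
   vertex 1.7 3.8 2.2
   vertex 1.6 0.1 3.7
  endloop
 endfacet
 facet normal 0.344 0.931 0.124
  outer loop
   vertex 2.8 3.5 1.4
   vertex 1.7 3.8 2.2
   vertex 3.9 2.8 3.6
  endloop
 endfacet
 facet normal 0.902 0.092 -0.422
  outer loop
   vertex 2.8 3.5 1.4
   vertex 3.9 2.8 3.6
   vertex 2.7 0.8 0.6
  endloop
 endfacet
 facet normal 0.012 0.942 -0.336
  outer loop
   vertex 2.8 3.5 1.4
   vertex 0.6 3.6 1.6
   vertex 1.7 3.8 2.2
  endloop
 endfacet
 facet normal 0.030 -0.136 -0.990
  outer loop
   vertex 0.5 2.5 0.3
   vertex 2.7 0.8 0.6
   vertex 0.4 0.3 0.6
  endloop
 endfacet
 facet normal 0.323 0.258 -0.910
  outer loop
   vertex 0.5 2.5 0.3
   vertex 2.8 3.5 1.4
   vertex 2.7 0.8 0.6
  endloop
 endfacet
 facet normal -0.998 0.050 0.034
  outer loop
   vertex 0.5 2.5 0.3
   vertex 0.4 0.3 0.6
   vertex 0.6 3.6 1.6
  endloop
 endfacet
 facet normal -0.024 0.764 -0.645
  outer loop
   vertex 0.5 2.5 0.3
   vertex 0.6 3.6 1.6
   vertex 2.8 3.5 1.4
  endloop
 endfacet
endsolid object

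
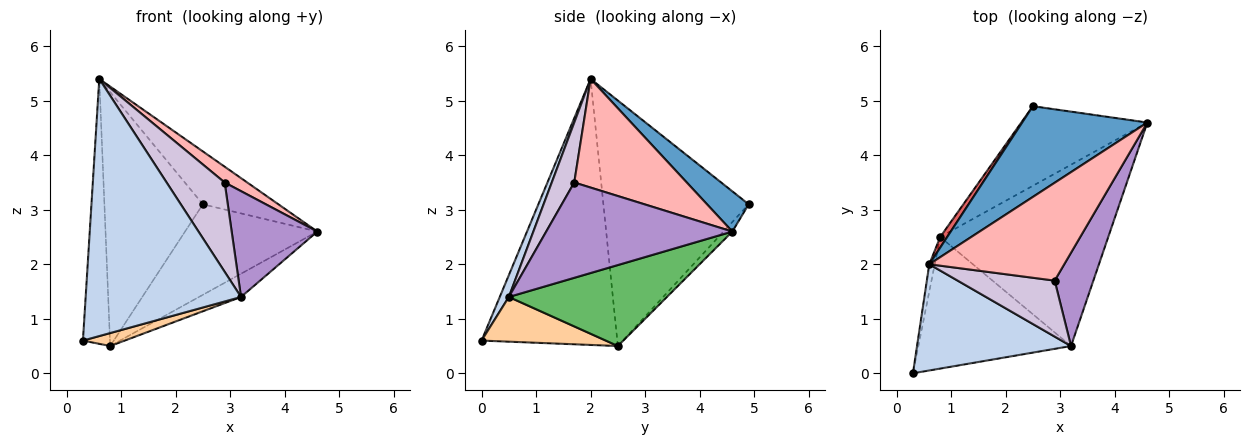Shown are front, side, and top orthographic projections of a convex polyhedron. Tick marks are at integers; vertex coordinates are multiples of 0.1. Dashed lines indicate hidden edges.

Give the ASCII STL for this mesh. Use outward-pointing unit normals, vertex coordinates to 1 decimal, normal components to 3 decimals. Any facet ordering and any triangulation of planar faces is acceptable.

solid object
 facet normal 0.268 0.485 0.833
  outer loop
   vertex 0.6 2.0 5.4
   vertex 4.6 4.6 2.6
   vertex 2.5 4.9 3.1
  endloop
 endfacet
 facet normal 0.054 -0.923 0.381
  outer loop
   vertex 3.2 0.5 1.4
   vertex 0.6 2.0 5.4
   vertex 0.3 0.0 0.6
  endloop
 endfacet
 facet normal -0.050 0.750 -0.660
  outer loop
   vertex 0.8 2.5 0.5
   vertex 2.5 4.9 3.1
   vertex 4.6 4.6 2.6
  endloop
 endfacet
 facet normal 0.280 -0.094 -0.955
  outer loop
   vertex 0.8 2.5 0.5
   vertex 3.2 0.5 1.4
   vertex 0.3 0.0 0.6
  endloop
 endfacet
 facet normal 0.431 0.115 -0.895
  outer loop
   vertex 0.8 2.5 0.5
   vertex 4.6 4.6 2.6
   vertex 3.2 0.5 1.4
  endloop
 endfacet
 facet normal -0.981 0.195 -0.020
  outer loop
   vertex 0.8 2.5 0.5
   vertex 0.3 0.0 0.6
   vertex 0.6 2.0 5.4
  endloop
 endfacet
 facet normal -0.828 0.561 0.023
  outer loop
   vertex 0.8 2.5 0.5
   vertex 0.6 2.0 5.4
   vertex 2.5 4.9 3.1
  endloop
 endfacet
 facet normal 0.622 -0.125 0.773
  outer loop
   vertex 2.9 1.7 3.5
   vertex 4.6 4.6 2.6
   vertex 0.6 2.0 5.4
  endloop
 endfacet
 facet normal 0.852 -0.392 0.346
  outer loop
   vertex 2.9 1.7 3.5
   vertex 3.2 0.5 1.4
   vertex 4.6 4.6 2.6
  endloop
 endfacet
 facet normal 0.312 -0.805 0.505
  outer loop
   vertex 2.9 1.7 3.5
   vertex 0.6 2.0 5.4
   vertex 3.2 0.5 1.4
  endloop
 endfacet
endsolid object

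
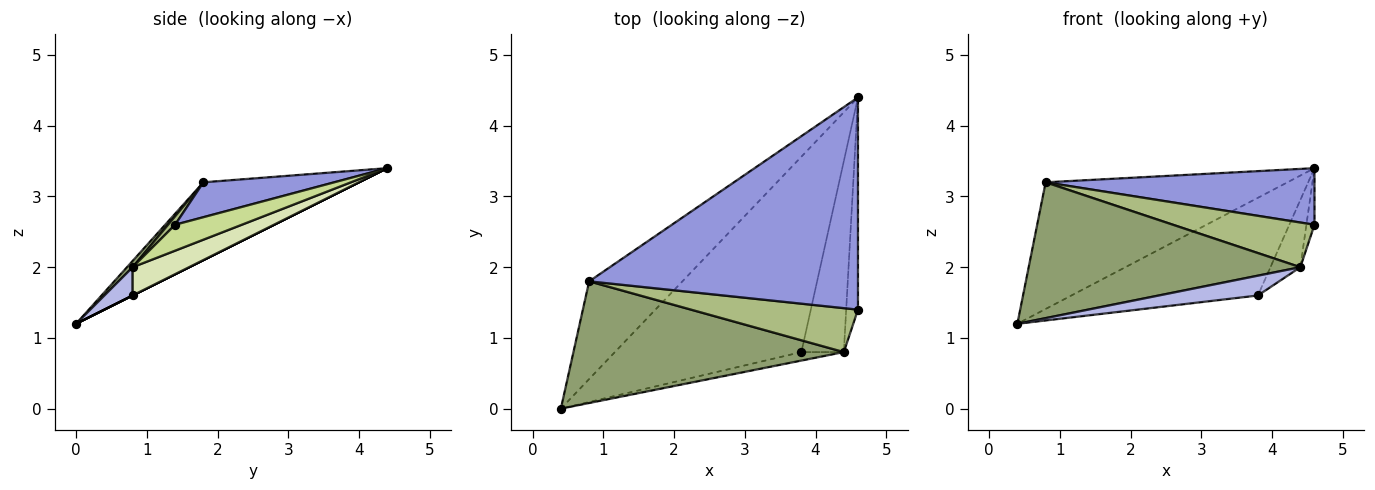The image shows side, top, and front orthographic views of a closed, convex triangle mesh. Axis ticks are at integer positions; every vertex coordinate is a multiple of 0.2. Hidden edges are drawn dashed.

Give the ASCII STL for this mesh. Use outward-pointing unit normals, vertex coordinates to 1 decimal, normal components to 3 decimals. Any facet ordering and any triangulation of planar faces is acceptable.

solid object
 facet normal 0.000 0.447 -0.894
  outer loop
   vertex 3.8 0.8 1.6
   vertex 0.4 0.0 1.2
   vertex 4.6 4.4 3.4
  endloop
 endfacet
 facet normal -0.454 0.706 -0.544
  outer loop
   vertex 0.8 1.8 3.2
   vertex 4.6 4.4 3.4
   vertex 0.4 0.0 1.2
  endloop
 endfacet
 facet normal 0.124 -0.256 0.959
  outer loop
   vertex 0.8 1.8 3.2
   vertex 4.6 1.4 2.6
   vertex 4.6 4.4 3.4
  endloop
 endfacet
 facet normal 0.254 -0.889 -0.381
  outer loop
   vertex 4.4 0.8 2.0
   vertex 0.4 0.0 1.2
   vertex 3.8 0.8 1.6
  endloop
 endfacet
 facet normal 0.016 -0.745 0.667
  outer loop
   vertex 4.4 0.8 2.0
   vertex 0.8 1.8 3.2
   vertex 0.4 0.0 1.2
  endloop
 endfacet
 facet normal 0.036 -0.713 0.701
  outer loop
   vertex 4.4 0.8 2.0
   vertex 4.6 1.4 2.6
   vertex 0.8 1.8 3.2
  endloop
 endfacet
 facet normal 0.905 0.110 -0.411
  outer loop
   vertex 4.4 0.8 2.0
   vertex 4.6 4.4 3.4
   vertex 4.6 1.4 2.6
  endloop
 endfacet
 facet normal 0.532 0.281 -0.799
  outer loop
   vertex 4.4 0.8 2.0
   vertex 3.8 0.8 1.6
   vertex 4.6 4.4 3.4
  endloop
 endfacet
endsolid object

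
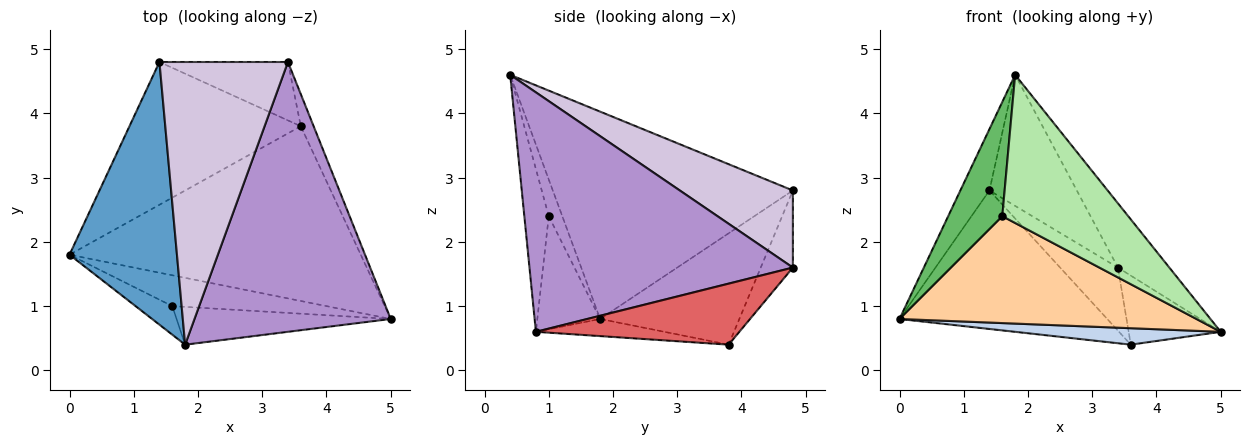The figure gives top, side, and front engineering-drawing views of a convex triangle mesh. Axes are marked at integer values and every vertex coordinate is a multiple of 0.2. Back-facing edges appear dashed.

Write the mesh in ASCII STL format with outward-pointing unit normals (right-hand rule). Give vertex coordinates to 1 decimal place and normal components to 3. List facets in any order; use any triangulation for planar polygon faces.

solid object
 facet normal -0.883 0.107 0.458
  outer loop
   vertex 1.8 0.4 4.6
   vertex 1.4 4.8 2.8
   vertex 0.0 1.8 0.8
  endloop
 endfacet
 facet normal -0.058 -0.094 -0.994
  outer loop
   vertex 3.6 3.8 0.4
   vertex 5.0 0.8 0.6
   vertex 0.0 1.8 0.8
  endloop
 endfacet
 facet normal -0.423 0.631 -0.650
  outer loop
   vertex 3.6 3.8 0.4
   vertex 0.0 1.8 0.8
   vertex 1.4 4.8 2.8
  endloop
 endfacet
 facet normal -0.199 -0.942 -0.272
  outer loop
   vertex 1.6 1.0 2.4
   vertex 0.0 1.8 0.8
   vertex 5.0 0.8 0.6
  endloop
 endfacet
 facet normal -0.236 -0.943 -0.236
  outer loop
   vertex 1.6 1.0 2.4
   vertex 1.8 0.4 4.6
   vertex 0.0 1.8 0.8
  endloop
 endfacet
 facet normal -0.185 -0.952 -0.243
  outer loop
   vertex 1.6 1.0 2.4
   vertex 5.0 0.8 0.6
   vertex 1.8 0.4 4.6
  endloop
 endfacet
 facet normal 0.895 0.405 -0.188
  outer loop
   vertex 3.4 4.8 1.6
   vertex 5.0 0.8 0.6
   vertex 3.6 3.8 0.4
  endloop
 endfacet
 facet normal -0.377 0.679 -0.629
  outer loop
   vertex 3.4 4.8 1.6
   vertex 3.6 3.8 0.4
   vertex 1.4 4.8 2.8
  endloop
 endfacet
 facet normal 0.765 0.149 0.627
  outer loop
   vertex 3.4 4.8 1.6
   vertex 1.8 0.4 4.6
   vertex 5.0 0.8 0.6
  endloop
 endfacet
 facet normal 0.478 0.369 0.797
  outer loop
   vertex 3.4 4.8 1.6
   vertex 1.4 4.8 2.8
   vertex 1.8 0.4 4.6
  endloop
 endfacet
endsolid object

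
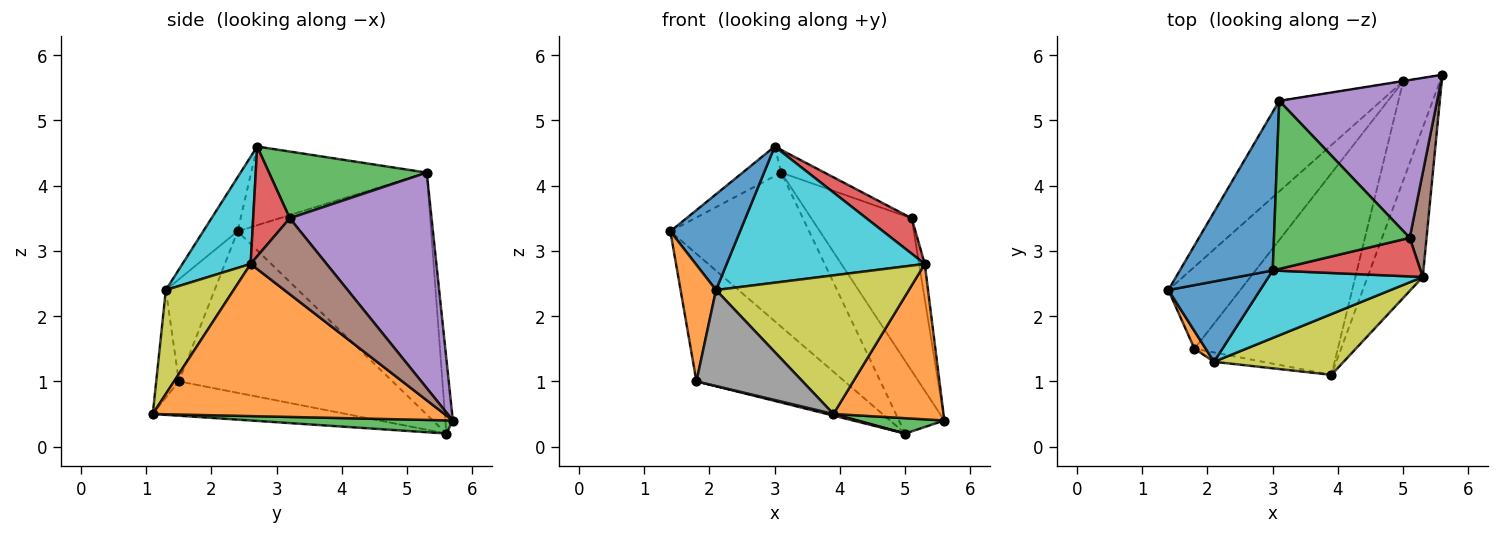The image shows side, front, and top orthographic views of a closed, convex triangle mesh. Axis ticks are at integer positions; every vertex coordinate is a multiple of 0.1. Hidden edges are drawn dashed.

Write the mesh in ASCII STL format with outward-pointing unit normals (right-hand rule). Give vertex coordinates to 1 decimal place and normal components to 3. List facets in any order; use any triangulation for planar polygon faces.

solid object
 facet normal -0.640 0.141 0.755
  outer loop
   vertex 3.1 5.3 4.2
   vertex 1.4 2.4 3.3
   vertex 3.0 2.7 4.6
  endloop
 endfacet
 facet normal 0.886 -0.334 -0.321
  outer loop
   vertex 5.3 2.6 2.8
   vertex 3.9 1.1 0.5
   vertex 5.6 5.7 0.4
  endloop
 endfacet
 facet normal 0.334 -0.144 -0.931
  outer loop
   vertex 5.0 5.6 0.2
   vertex 5.6 5.7 0.4
   vertex 3.9 1.1 0.5
  endloop
 endfacet
 facet normal -0.233 -0.008 -0.972
  outer loop
   vertex 5.0 5.6 0.2
   vertex 3.9 1.1 0.5
   vertex 1.8 1.5 1.0
  endloop
 endfacet
 facet normal -0.163 0.987 -0.004
  outer loop
   vertex 5.0 5.6 0.2
   vertex 3.1 5.3 4.2
   vertex 5.6 5.7 0.4
  endloop
 endfacet
 facet normal -0.769 0.551 -0.324
  outer loop
   vertex 5.0 5.6 0.2
   vertex 1.4 2.4 3.3
   vertex 3.1 5.3 4.2
  endloop
 endfacet
 facet normal -0.772 0.535 -0.344
  outer loop
   vertex 5.0 5.6 0.2
   vertex 1.8 1.5 1.0
   vertex 1.4 2.4 3.3
  endloop
 endfacet
 facet normal -0.208 -0.974 -0.095
  outer loop
   vertex 2.1 1.3 2.4
   vertex 1.8 1.5 1.0
   vertex 3.9 1.1 0.5
  endloop
 endfacet
 facet normal 0.306 -0.872 0.382
  outer loop
   vertex 2.1 1.3 2.4
   vertex 3.9 1.1 0.5
   vertex 5.3 2.6 2.8
  endloop
 endfacet
 facet normal 0.295 -0.856 0.424
  outer loop
   vertex 2.1 1.3 2.4
   vertex 5.3 2.6 2.8
   vertex 3.0 2.7 4.6
  endloop
 endfacet
 facet normal -0.354 -0.717 0.601
  outer loop
   vertex 2.1 1.3 2.4
   vertex 3.0 2.7 4.6
   vertex 1.4 2.4 3.3
  endloop
 endfacet
 facet normal -0.806 -0.586 0.089
  outer loop
   vertex 2.1 1.3 2.4
   vertex 1.4 2.4 3.3
   vertex 1.8 1.5 1.0
  endloop
 endfacet
 facet normal 0.438 0.120 0.891
  outer loop
   vertex 5.1 3.2 3.5
   vertex 3.1 5.3 4.2
   vertex 3.0 2.7 4.6
  endloop
 endfacet
 facet normal 0.480 -0.594 0.646
  outer loop
   vertex 5.1 3.2 3.5
   vertex 3.0 2.7 4.6
   vertex 5.3 2.6 2.8
  endloop
 endfacet
 facet normal 0.700 0.496 0.513
  outer loop
   vertex 5.1 3.2 3.5
   vertex 5.6 5.7 0.4
   vertex 3.1 5.3 4.2
  endloop
 endfacet
 facet normal 0.974 0.073 0.216
  outer loop
   vertex 5.1 3.2 3.5
   vertex 5.3 2.6 2.8
   vertex 5.6 5.7 0.4
  endloop
 endfacet
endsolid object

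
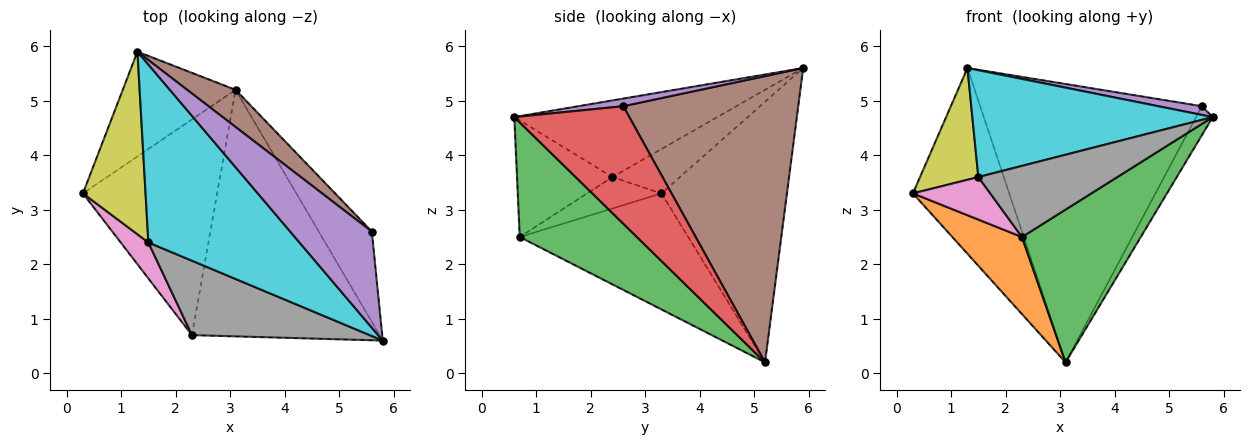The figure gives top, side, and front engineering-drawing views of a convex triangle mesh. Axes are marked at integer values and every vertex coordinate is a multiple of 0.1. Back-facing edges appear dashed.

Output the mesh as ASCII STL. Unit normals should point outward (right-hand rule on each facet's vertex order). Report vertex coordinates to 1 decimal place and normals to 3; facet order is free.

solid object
 facet normal -0.750 0.576 -0.325
  outer loop
   vertex 1.3 5.9 5.6
   vertex 3.1 5.2 0.2
   vertex 0.3 3.3 3.3
  endloop
 endfacet
 facet normal -0.631 -0.261 -0.730
  outer loop
   vertex 2.3 0.7 2.5
   vertex 0.3 3.3 3.3
   vertex 3.1 5.2 0.2
  endloop
 endfacet
 facet normal 0.461 -0.467 -0.754
  outer loop
   vertex 2.3 0.7 2.5
   vertex 3.1 5.2 0.2
   vertex 5.8 0.6 4.7
  endloop
 endfacet
 facet normal 0.903 0.131 -0.408
  outer loop
   vertex 5.6 2.6 4.9
   vertex 5.8 0.6 4.7
   vertex 3.1 5.2 0.2
  endloop
 endfacet
 facet normal 0.092 -0.090 0.992
  outer loop
   vertex 5.6 2.6 4.9
   vertex 1.3 5.9 5.6
   vertex 5.8 0.6 4.7
  endloop
 endfacet
 facet normal 0.616 0.781 0.104
  outer loop
   vertex 5.6 2.6 4.9
   vertex 3.1 5.2 0.2
   vertex 1.3 5.9 5.6
  endloop
 endfacet
 facet normal -0.592 -0.615 0.521
  outer loop
   vertex 1.5 2.4 3.6
   vertex 0.3 3.3 3.3
   vertex 2.3 0.7 2.5
  endloop
 endfacet
 facet normal -0.428 -0.624 0.653
  outer loop
   vertex 1.5 2.4 3.6
   vertex 2.3 0.7 2.5
   vertex 5.8 0.6 4.7
  endloop
 endfacet
 facet normal -0.517 -0.447 0.730
  outer loop
   vertex 1.5 2.4 3.6
   vertex 1.3 5.9 5.6
   vertex 0.3 3.3 3.3
  endloop
 endfacet
 facet normal -0.399 -0.472 0.786
  outer loop
   vertex 1.5 2.4 3.6
   vertex 5.8 0.6 4.7
   vertex 1.3 5.9 5.6
  endloop
 endfacet
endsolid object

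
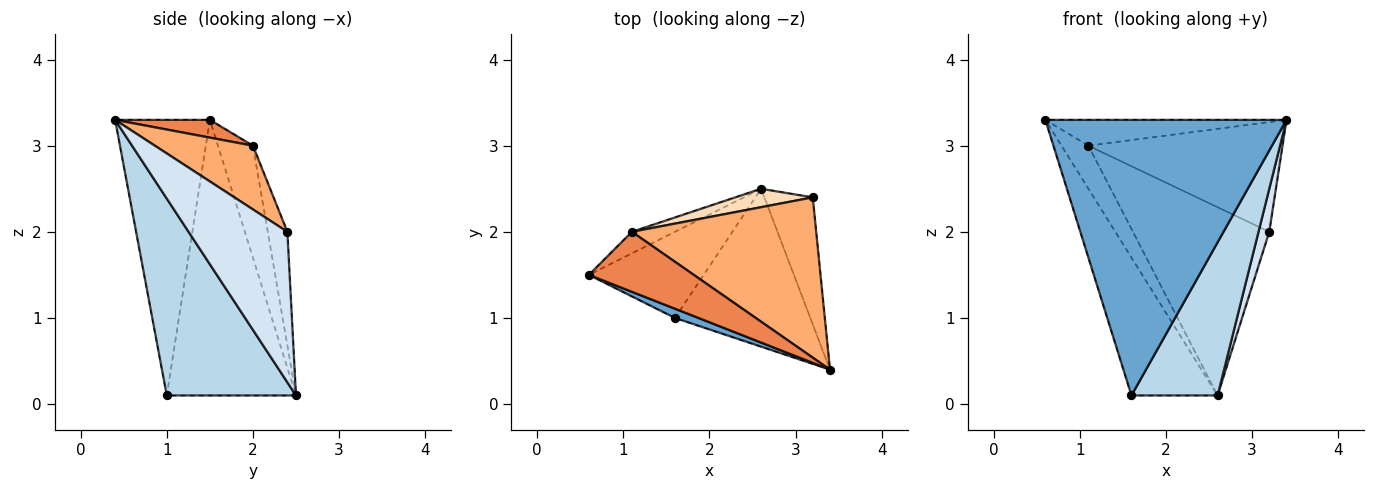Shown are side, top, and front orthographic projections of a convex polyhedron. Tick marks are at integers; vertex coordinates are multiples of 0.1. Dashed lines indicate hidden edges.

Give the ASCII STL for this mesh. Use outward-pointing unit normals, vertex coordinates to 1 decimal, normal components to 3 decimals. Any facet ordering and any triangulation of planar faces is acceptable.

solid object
 facet normal -0.365 -0.930 0.031
  outer loop
   vertex 1.6 1.0 0.1
   vertex 3.4 0.4 3.3
   vertex 0.6 1.5 3.3
  endloop
 endfacet
 facet normal -0.786 0.524 -0.328
  outer loop
   vertex 1.6 1.0 0.1
   vertex 0.6 1.5 3.3
   vertex 2.6 2.5 0.1
  endloop
 endfacet
 facet normal 0.722 -0.481 -0.497
  outer loop
   vertex 1.6 1.0 0.1
   vertex 2.6 2.5 0.1
   vertex 3.4 0.4 3.3
  endloop
 endfacet
 facet normal 0.947 -0.103 -0.304
  outer loop
   vertex 3.2 2.4 2.0
   vertex 3.4 0.4 3.3
   vertex 2.6 2.5 0.1
  endloop
 endfacet
 facet normal 0.154 0.391 0.908
  outer loop
   vertex 1.1 2.0 3.0
   vertex 0.6 1.5 3.3
   vertex 3.4 0.4 3.3
  endloop
 endfacet
 facet normal 0.274 0.543 0.793
  outer loop
   vertex 1.1 2.0 3.0
   vertex 3.4 0.4 3.3
   vertex 3.2 2.4 2.0
  endloop
 endfacet
 facet normal -0.758 0.583 -0.292
  outer loop
   vertex 1.1 2.0 3.0
   vertex 2.6 2.5 0.1
   vertex 0.6 1.5 3.3
  endloop
 endfacet
 facet normal -0.142 0.985 0.097
  outer loop
   vertex 1.1 2.0 3.0
   vertex 3.2 2.4 2.0
   vertex 2.6 2.5 0.1
  endloop
 endfacet
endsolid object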